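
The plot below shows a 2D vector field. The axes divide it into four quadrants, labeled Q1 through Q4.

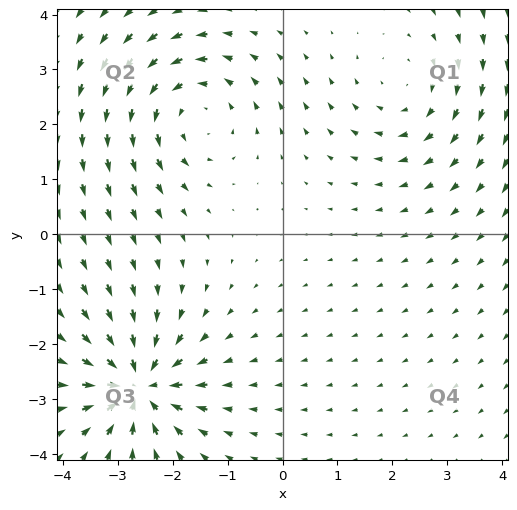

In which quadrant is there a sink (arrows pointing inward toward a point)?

The sink sits at approximately (-2.6, -2.8), which lies in quadrant Q3. The divergence there is about -5, negative as expected for a sink.

Q3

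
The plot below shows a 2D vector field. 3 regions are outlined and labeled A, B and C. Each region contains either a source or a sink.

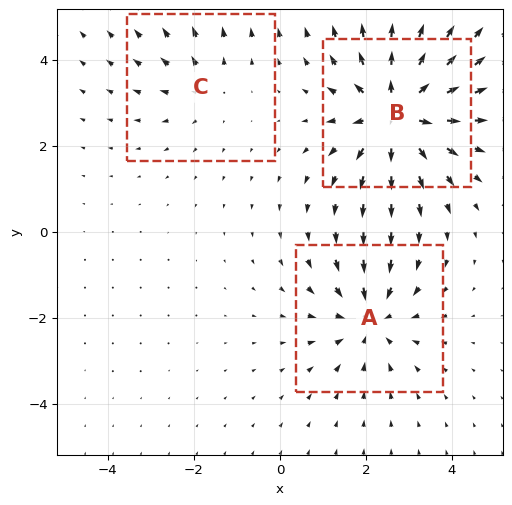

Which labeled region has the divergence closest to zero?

C

Divergence at each region's feature centre — A: about -3, B: about +4, C: about +2. Region C is closest to zero.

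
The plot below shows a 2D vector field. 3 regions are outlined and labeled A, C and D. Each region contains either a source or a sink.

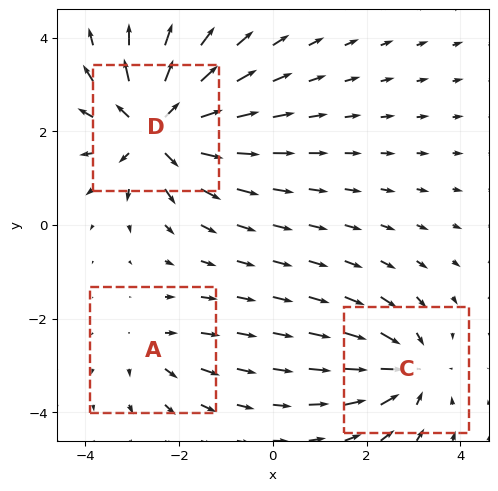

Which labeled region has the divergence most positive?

Divergence at each region's feature centre — A: about +2, C: about -4, D: about +6. Region D is most positive.

D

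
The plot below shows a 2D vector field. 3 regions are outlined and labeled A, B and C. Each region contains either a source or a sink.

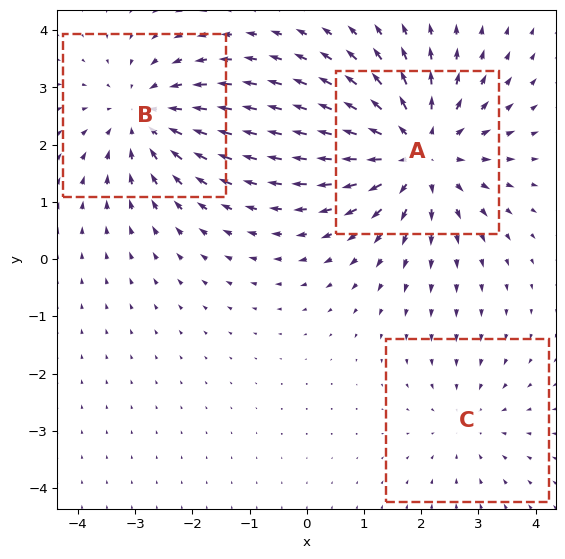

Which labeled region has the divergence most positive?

A

Divergence at each region's feature centre — A: about +4, B: about -3, C: about -2. Region A is most positive.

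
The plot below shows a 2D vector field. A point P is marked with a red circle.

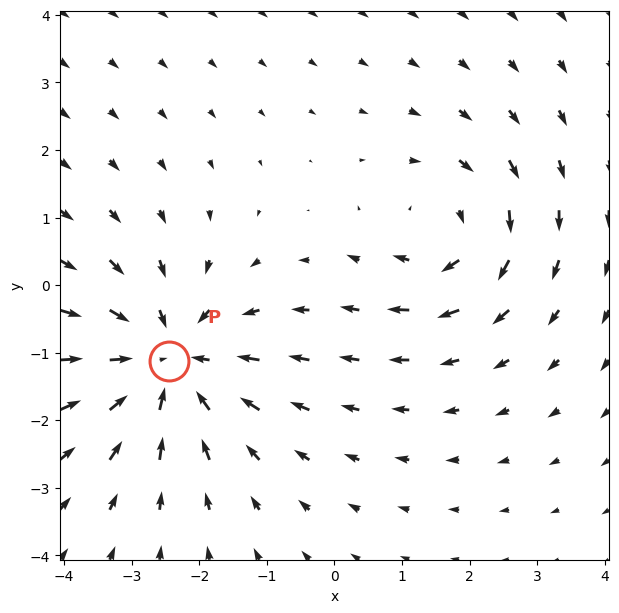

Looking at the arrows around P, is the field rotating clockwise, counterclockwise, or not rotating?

not rotating

Near P at (-2.4, -1.1) the arrows show no circulation. The curl there is ≈0.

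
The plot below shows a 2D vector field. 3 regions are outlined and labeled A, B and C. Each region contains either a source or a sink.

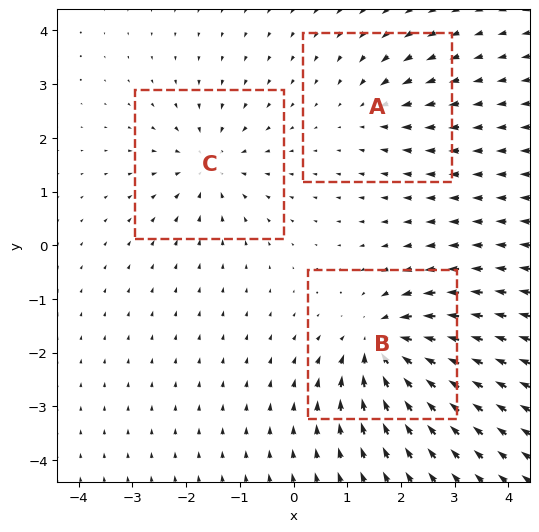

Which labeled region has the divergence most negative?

B

Divergence at each region's feature centre — A: about -3, B: about -6, C: about -4. Region B is most negative.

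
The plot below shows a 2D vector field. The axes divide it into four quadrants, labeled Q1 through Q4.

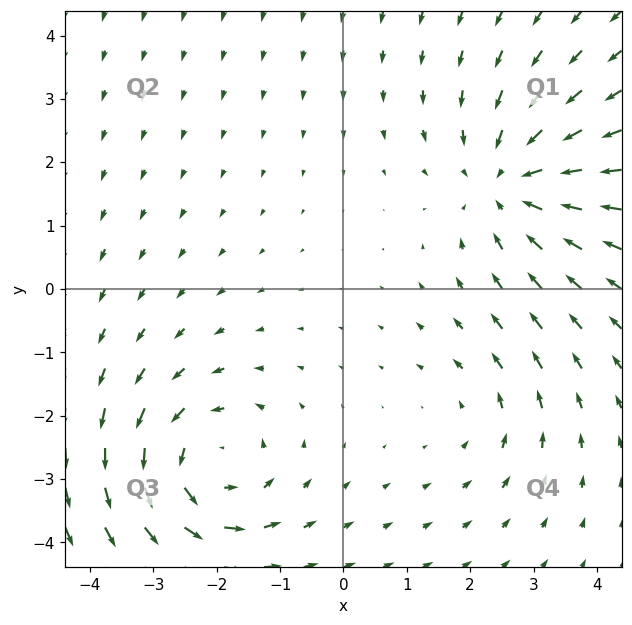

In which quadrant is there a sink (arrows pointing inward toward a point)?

The sink sits at approximately (2.6, 1.7), which lies in quadrant Q1. The divergence there is about -4, negative as expected for a sink.

Q1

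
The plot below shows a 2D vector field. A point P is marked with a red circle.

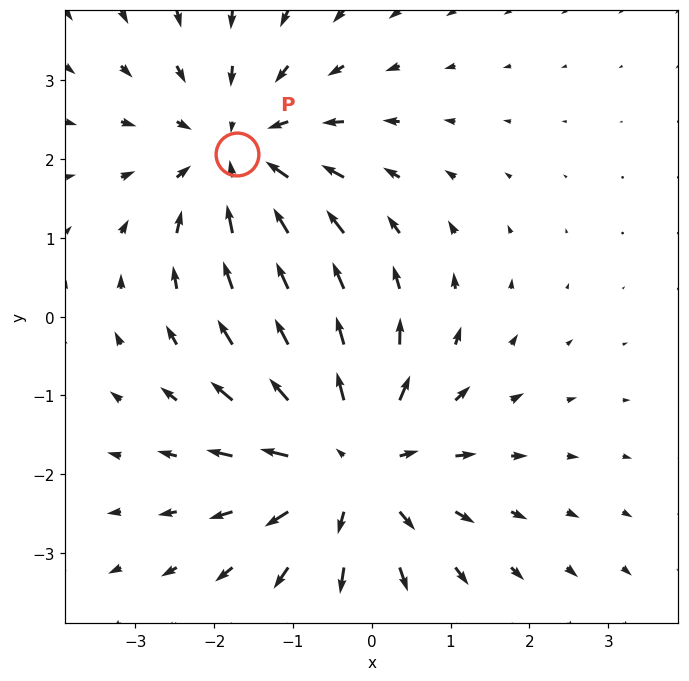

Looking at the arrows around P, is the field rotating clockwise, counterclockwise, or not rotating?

not rotating

Near P at (-1.7, 2.1) the arrows show no circulation. The curl there is ≈0.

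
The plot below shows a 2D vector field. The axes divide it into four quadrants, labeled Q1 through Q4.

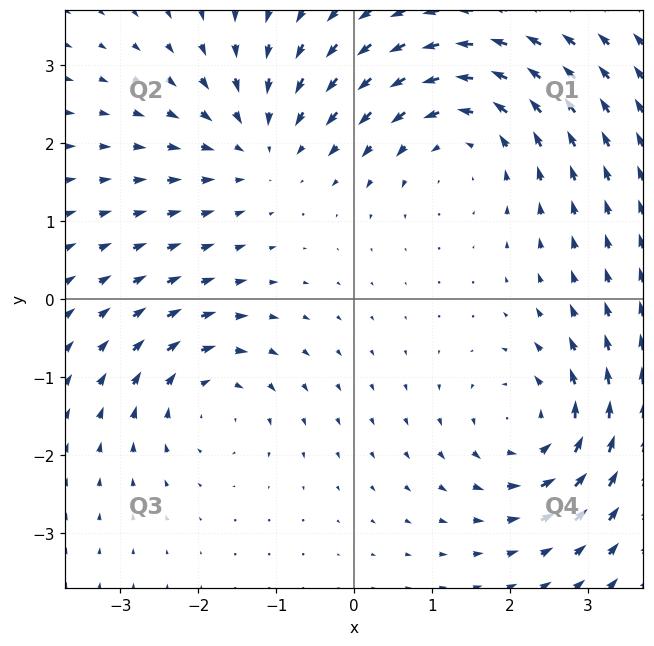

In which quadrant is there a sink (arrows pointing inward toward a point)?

The sink sits at approximately (-1.2, 2.0), which lies in quadrant Q2. The divergence there is about -3, negative as expected for a sink.

Q2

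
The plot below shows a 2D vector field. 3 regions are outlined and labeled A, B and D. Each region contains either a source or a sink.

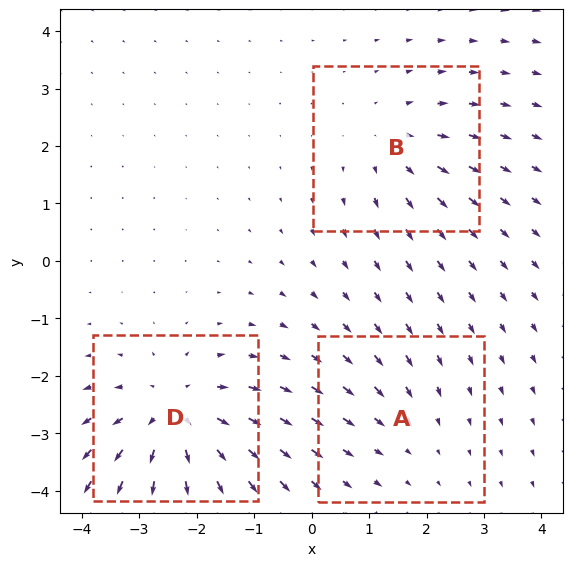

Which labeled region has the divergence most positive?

D

Divergence at each region's feature centre — A: about -2, B: about +3, D: about +5. Region D is most positive.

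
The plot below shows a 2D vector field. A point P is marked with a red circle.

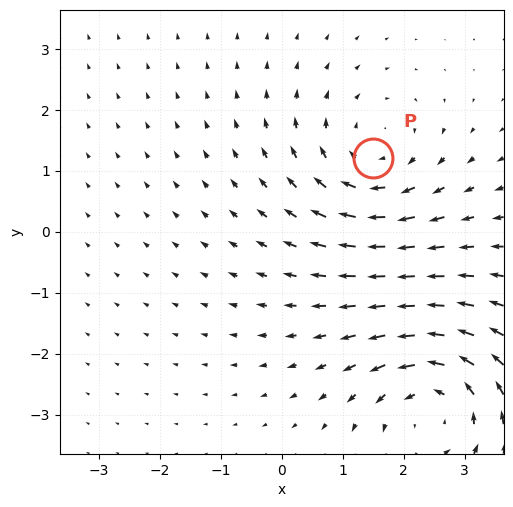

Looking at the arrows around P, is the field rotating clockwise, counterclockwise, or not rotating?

clockwise

Near P at (1.5, 1.2) the arrows circulate clockwise. The curl (z-component) there is about -4; negative curl means clockwise rotation.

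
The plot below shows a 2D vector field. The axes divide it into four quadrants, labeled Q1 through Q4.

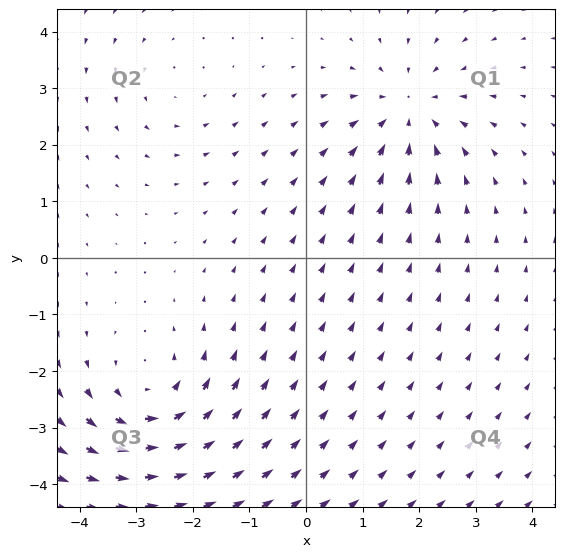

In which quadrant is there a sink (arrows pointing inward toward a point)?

The sink sits at approximately (1.8, 2.6), which lies in quadrant Q1. The divergence there is about -4, negative as expected for a sink.

Q1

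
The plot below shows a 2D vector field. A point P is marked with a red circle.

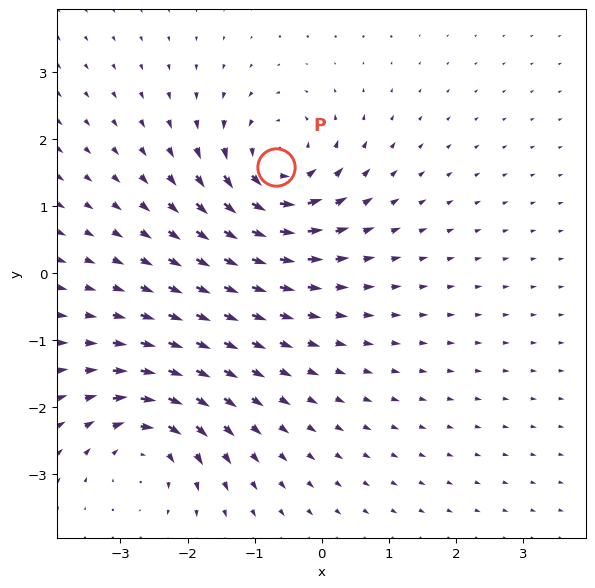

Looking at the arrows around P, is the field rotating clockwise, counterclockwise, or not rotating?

counterclockwise

Near P at (-0.7, 1.6) the arrows circulate counterclockwise. The curl (z-component) there is about +7; positive curl means counterclockwise rotation.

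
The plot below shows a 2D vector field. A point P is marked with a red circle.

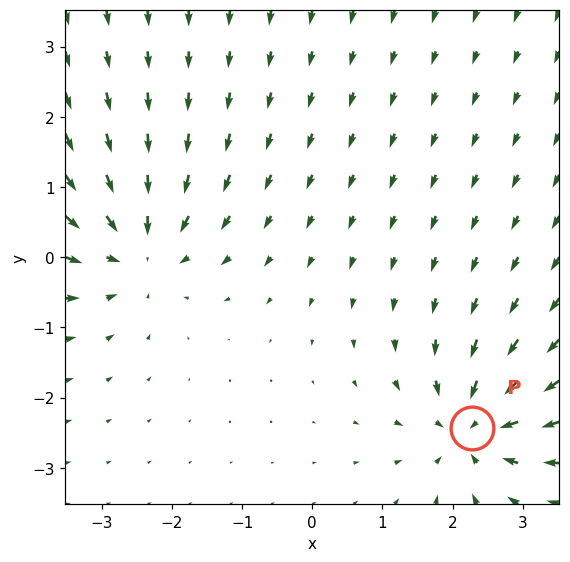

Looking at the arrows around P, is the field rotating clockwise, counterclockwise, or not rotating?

Near P at (2.3, -2.4) the arrows show no circulation. The curl there is ≈0.

not rotating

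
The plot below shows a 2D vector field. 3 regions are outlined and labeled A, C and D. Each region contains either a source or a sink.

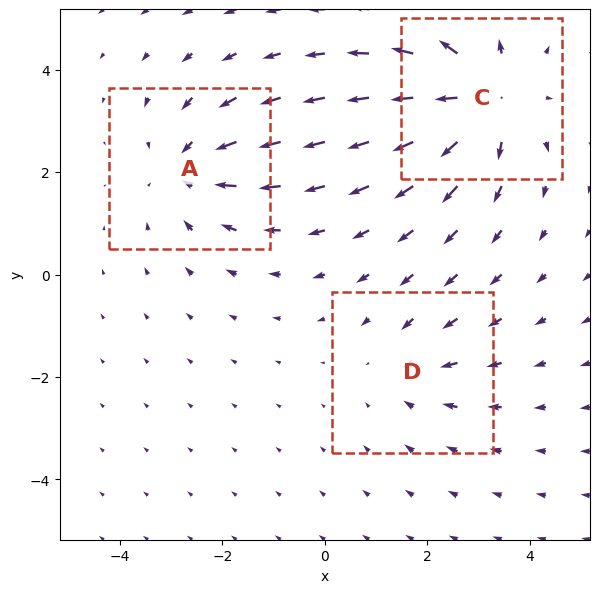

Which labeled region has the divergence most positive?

Divergence at each region's feature centre — A: about -3, C: about +4, D: about -2. Region C is most positive.

C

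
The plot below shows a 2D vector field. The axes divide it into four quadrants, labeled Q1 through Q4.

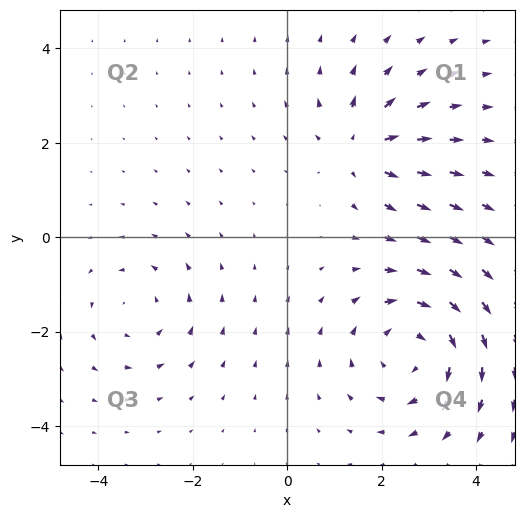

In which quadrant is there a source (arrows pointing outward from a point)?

Q1

The source sits at approximately (1.6, 1.9), which lies in quadrant Q1. The divergence there is about +4, positive as expected for a source.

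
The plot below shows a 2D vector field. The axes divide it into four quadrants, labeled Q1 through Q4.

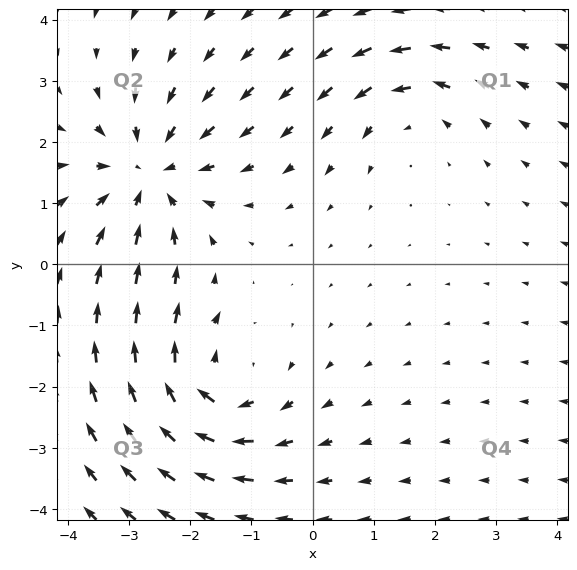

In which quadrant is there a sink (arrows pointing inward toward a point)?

The sink sits at approximately (-2.7, 1.5), which lies in quadrant Q2. The divergence there is about -4, negative as expected for a sink.

Q2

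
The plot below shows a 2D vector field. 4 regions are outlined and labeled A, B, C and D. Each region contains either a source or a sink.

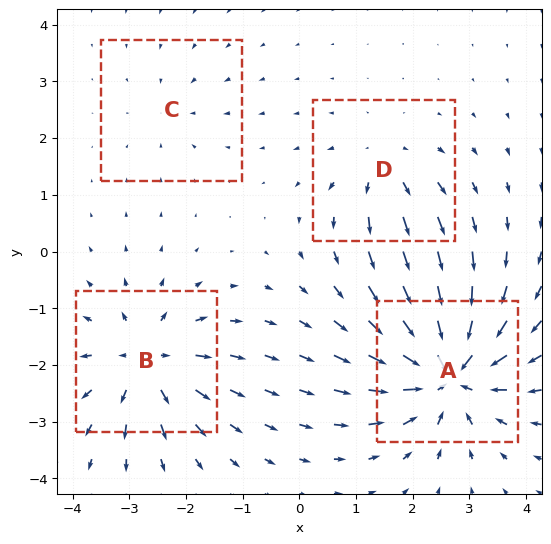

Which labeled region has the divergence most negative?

Divergence at each region's feature centre — A: about -9, B: about +6, C: about -2, D: about +4. Region A is most negative.

A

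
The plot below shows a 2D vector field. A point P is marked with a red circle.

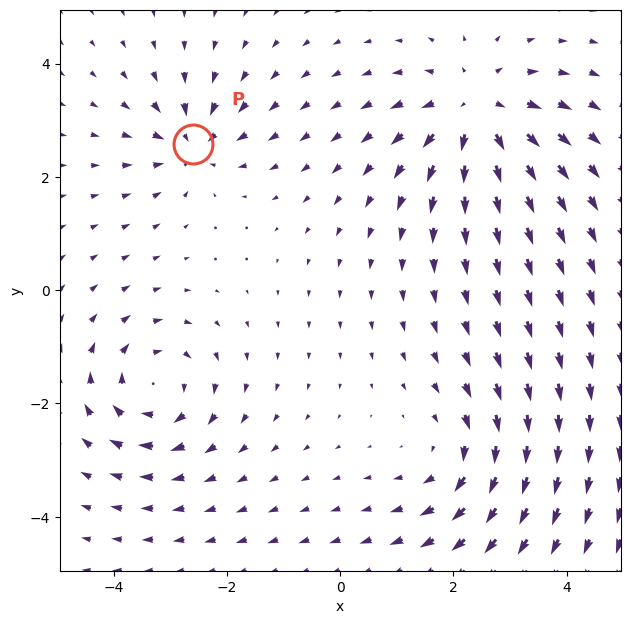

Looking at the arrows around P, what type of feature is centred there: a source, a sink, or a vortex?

At P (-2.6, 2.6) the arrows converge inward. Divergence about -4, curl ≈0 — negative divergence with near-zero curl is a sink.

sink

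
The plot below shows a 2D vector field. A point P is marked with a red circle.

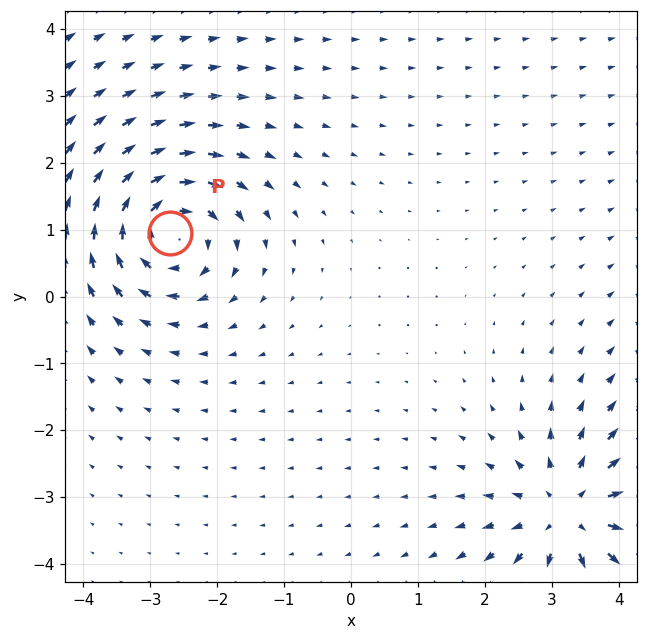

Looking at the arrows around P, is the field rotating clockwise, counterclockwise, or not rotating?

Near P at (-2.7, 1.0) the arrows circulate clockwise. The curl (z-component) there is about -4; negative curl means clockwise rotation.

clockwise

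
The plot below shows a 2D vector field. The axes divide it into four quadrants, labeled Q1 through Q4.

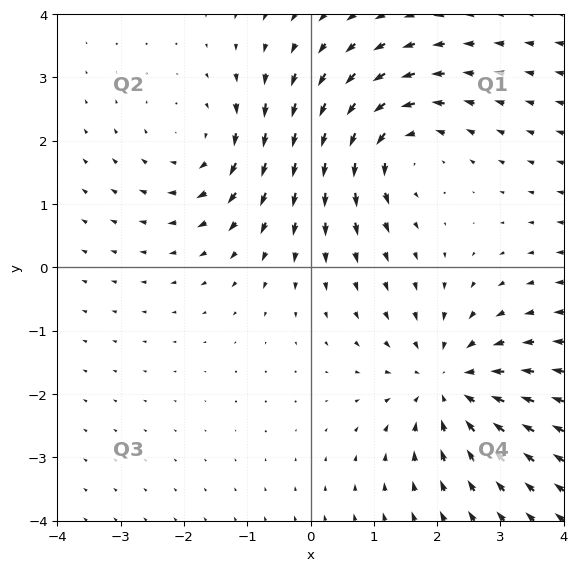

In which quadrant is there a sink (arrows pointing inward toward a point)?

Q4

The sink sits at approximately (2.2, -1.8), which lies in quadrant Q4. The divergence there is about -4, negative as expected for a sink.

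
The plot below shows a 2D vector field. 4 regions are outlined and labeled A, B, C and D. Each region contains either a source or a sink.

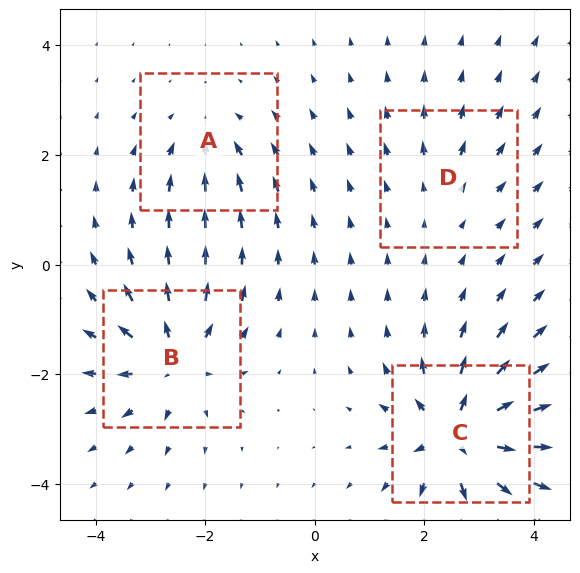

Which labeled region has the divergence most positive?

Divergence at each region's feature centre — A: about -4, B: about +7, C: about +9, D: about +2. Region C is most positive.

C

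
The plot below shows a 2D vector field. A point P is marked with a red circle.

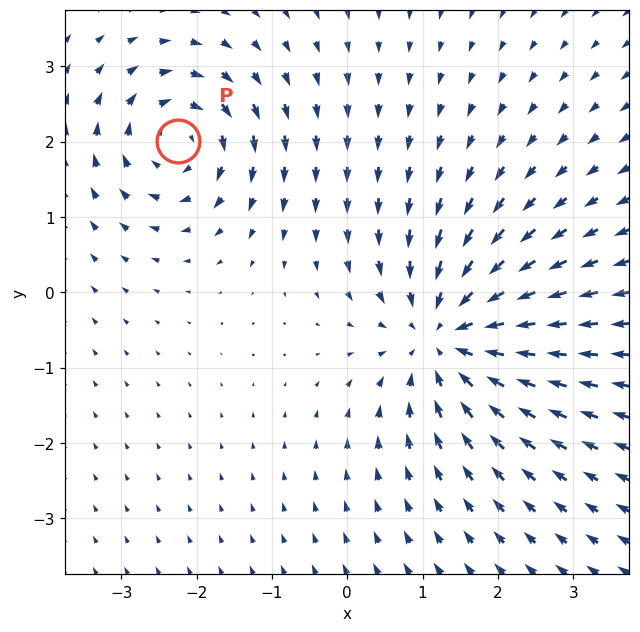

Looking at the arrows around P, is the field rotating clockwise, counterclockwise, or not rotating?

clockwise

Near P at (-2.2, 2.0) the arrows circulate clockwise. The curl (z-component) there is about -4; negative curl means clockwise rotation.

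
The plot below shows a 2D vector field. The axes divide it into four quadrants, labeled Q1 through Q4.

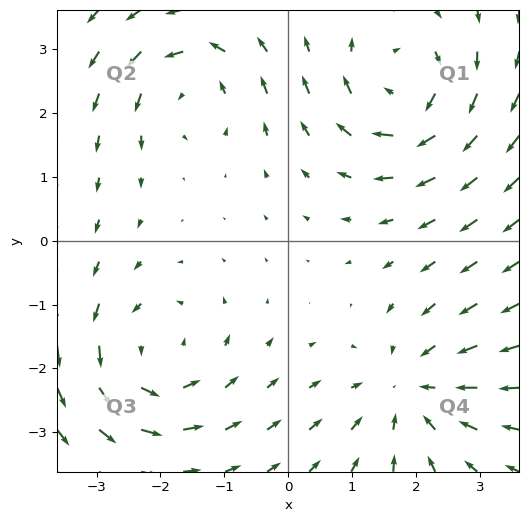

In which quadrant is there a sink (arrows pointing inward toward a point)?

Q4

The sink sits at approximately (1.9, -2.3), which lies in quadrant Q4. The divergence there is about -4, negative as expected for a sink.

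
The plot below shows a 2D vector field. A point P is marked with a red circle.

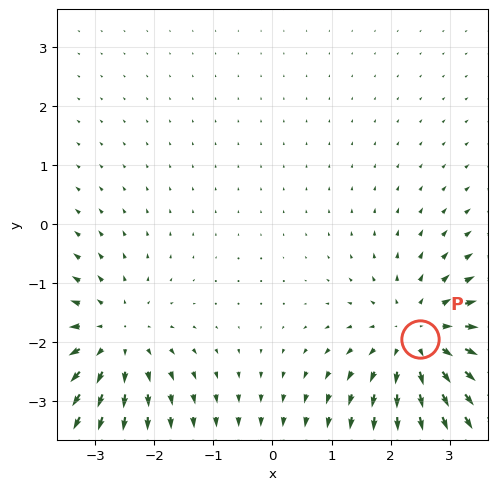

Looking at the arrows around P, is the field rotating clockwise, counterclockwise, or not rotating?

not rotating

Near P at (2.5, -1.9) the arrows show no circulation. The curl there is ≈0.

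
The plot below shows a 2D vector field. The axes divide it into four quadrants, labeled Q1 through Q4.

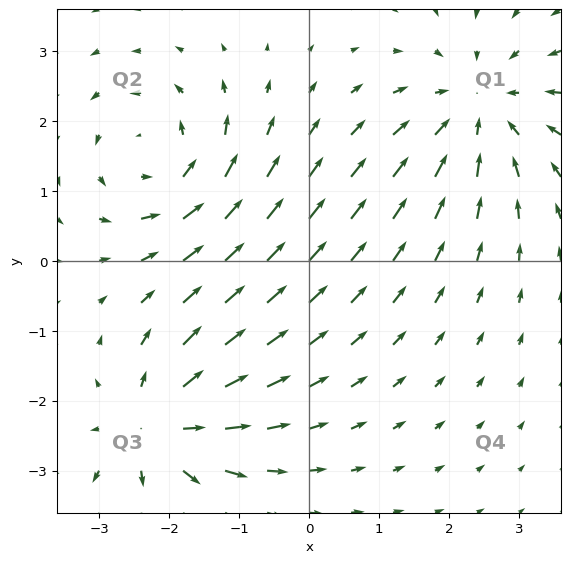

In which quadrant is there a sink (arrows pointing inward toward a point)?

The sink sits at approximately (2.4, 2.2), which lies in quadrant Q1. The divergence there is about -4, negative as expected for a sink.

Q1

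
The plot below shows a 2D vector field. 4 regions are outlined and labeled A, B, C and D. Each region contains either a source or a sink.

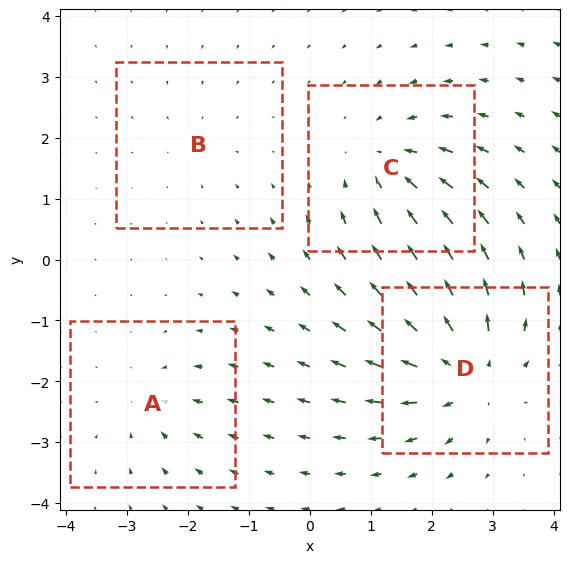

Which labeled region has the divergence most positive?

Divergence at each region's feature centre — A: about -3, B: about -2, C: about -5, D: about +7. Region D is most positive.

D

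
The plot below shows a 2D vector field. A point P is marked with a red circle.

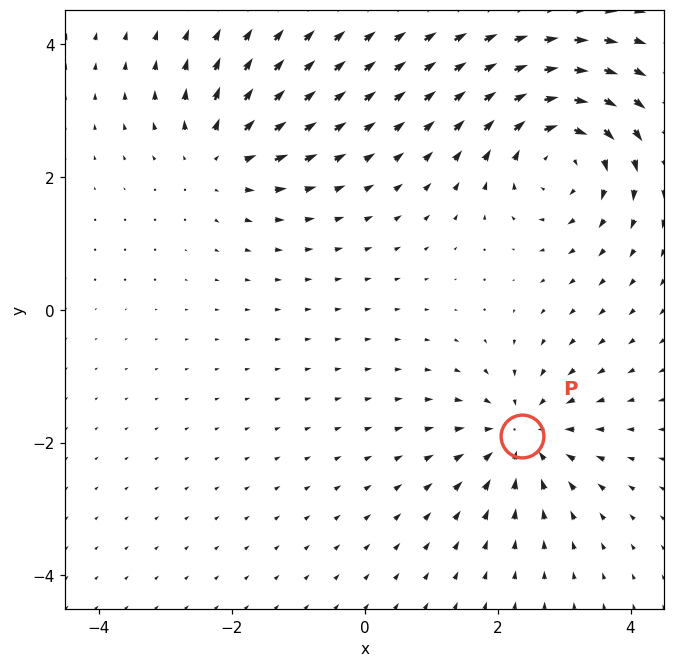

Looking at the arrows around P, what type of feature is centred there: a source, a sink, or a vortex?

At P (2.4, -1.9) the arrows converge inward. Divergence about -4, curl ≈0 — negative divergence with near-zero curl is a sink.

sink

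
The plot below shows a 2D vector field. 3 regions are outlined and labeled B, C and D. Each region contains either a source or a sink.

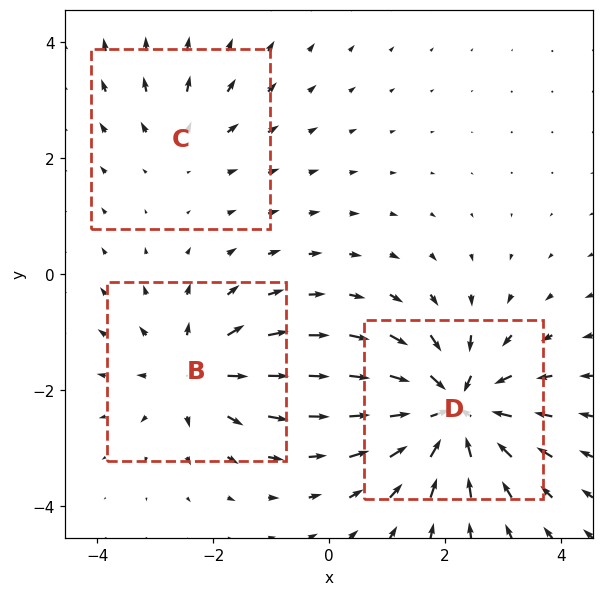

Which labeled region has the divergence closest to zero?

C

Divergence at each region's feature centre — B: about +4, C: about +2, D: about -6. Region C is closest to zero.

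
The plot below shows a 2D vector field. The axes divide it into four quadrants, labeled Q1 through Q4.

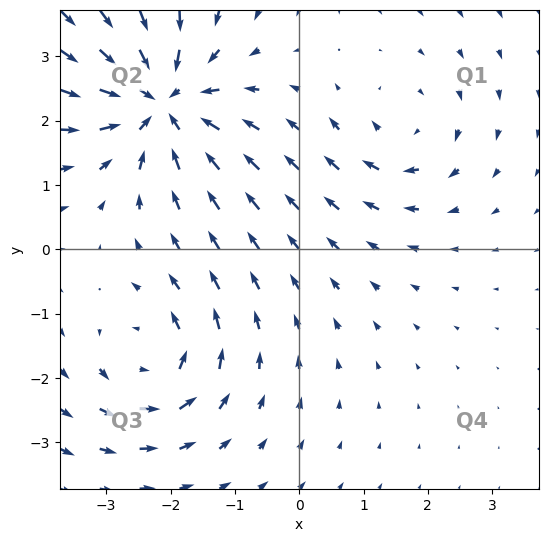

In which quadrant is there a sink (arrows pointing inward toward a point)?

Q2

The sink sits at approximately (-2.2, 2.3), which lies in quadrant Q2. The divergence there is about -6, negative as expected for a sink.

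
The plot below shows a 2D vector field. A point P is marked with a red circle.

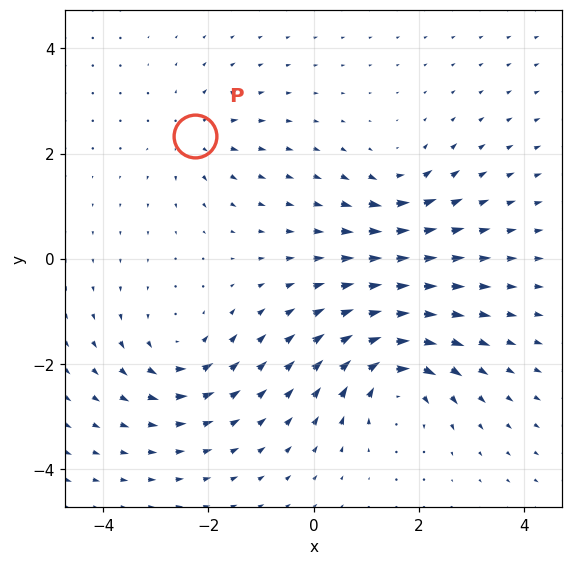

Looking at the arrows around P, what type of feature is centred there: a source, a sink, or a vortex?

source

At P (-2.3, 2.3) the arrows spread outward. Divergence about +3, curl ≈0 — positive divergence with near-zero curl is a source.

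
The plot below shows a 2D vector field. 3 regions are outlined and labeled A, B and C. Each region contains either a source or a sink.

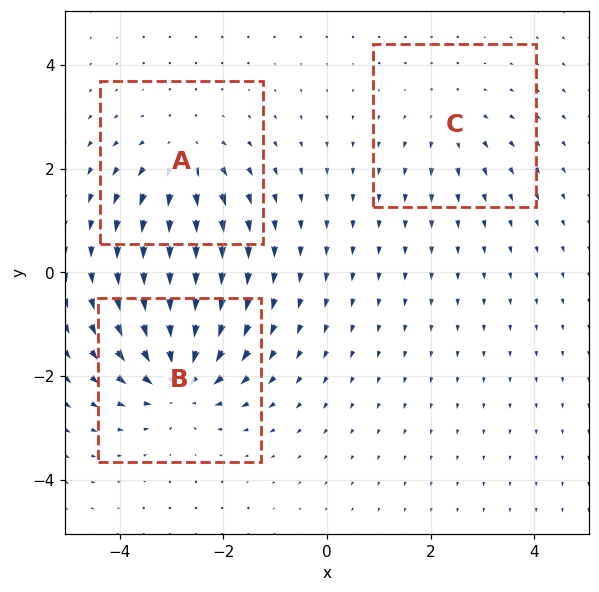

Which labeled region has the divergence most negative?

Divergence at each region's feature centre — A: about +4, B: about -5, C: about +2. Region B is most negative.

B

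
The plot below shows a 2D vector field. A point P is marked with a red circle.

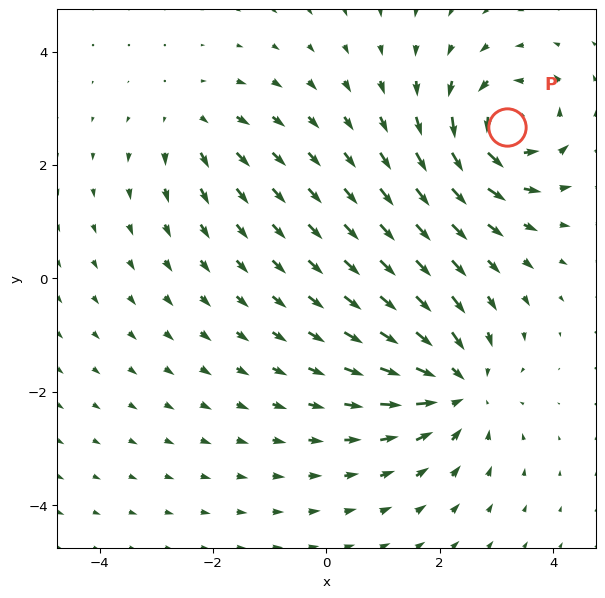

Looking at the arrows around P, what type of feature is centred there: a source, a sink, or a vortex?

vortex

At P (3.2, 2.7) the arrows circulate counterclockwise. Divergence ≈0, curl about +6 — near-zero divergence with nonzero curl is a vortex.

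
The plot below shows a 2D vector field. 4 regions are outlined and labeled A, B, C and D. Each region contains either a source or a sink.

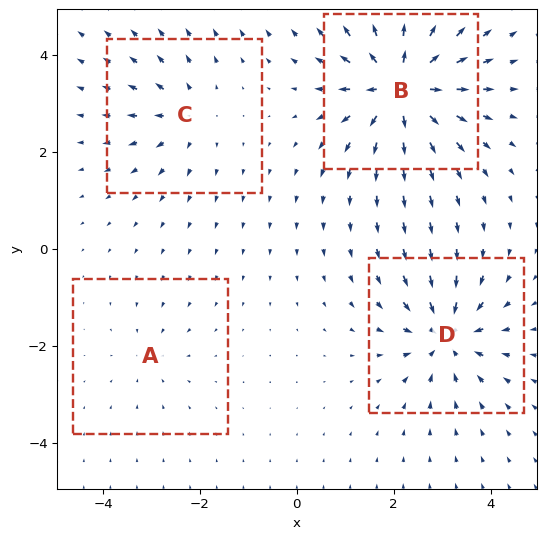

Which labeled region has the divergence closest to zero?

A

Divergence at each region's feature centre — A: about -3, B: about +9, C: about +4, D: about -7. Region A is closest to zero.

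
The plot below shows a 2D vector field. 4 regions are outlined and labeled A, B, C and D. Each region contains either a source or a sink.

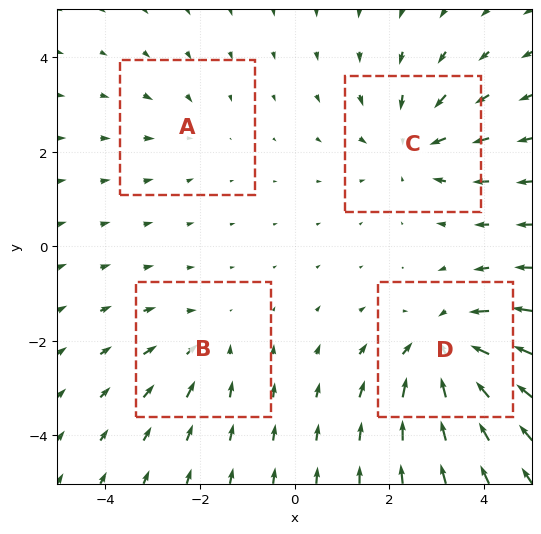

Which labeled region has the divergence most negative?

Divergence at each region's feature centre — A: about -2, B: about -3, C: about -4, D: about -6. Region D is most negative.

D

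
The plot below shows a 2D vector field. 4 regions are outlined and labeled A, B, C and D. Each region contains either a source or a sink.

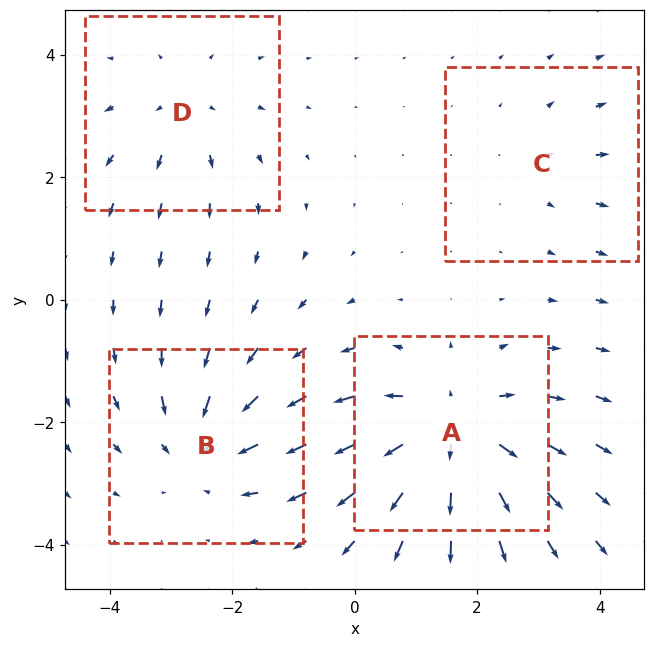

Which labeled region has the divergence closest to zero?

C

Divergence at each region's feature centre — A: about +6, B: about -4, C: about +2, D: about +3. Region C is closest to zero.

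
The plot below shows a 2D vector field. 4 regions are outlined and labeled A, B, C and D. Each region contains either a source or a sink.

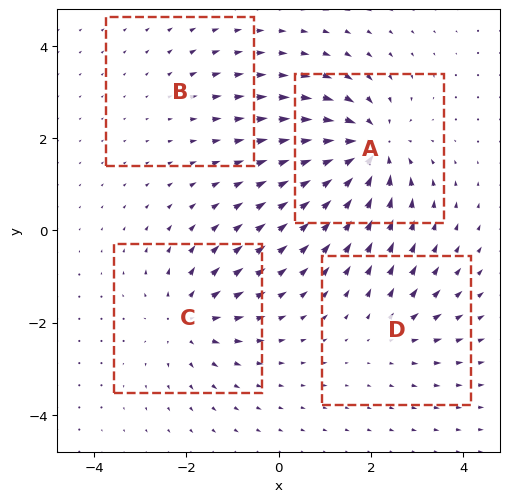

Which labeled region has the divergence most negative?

A

Divergence at each region's feature centre — A: about -7, B: about +2, C: about +5, D: about +3. Region A is most negative.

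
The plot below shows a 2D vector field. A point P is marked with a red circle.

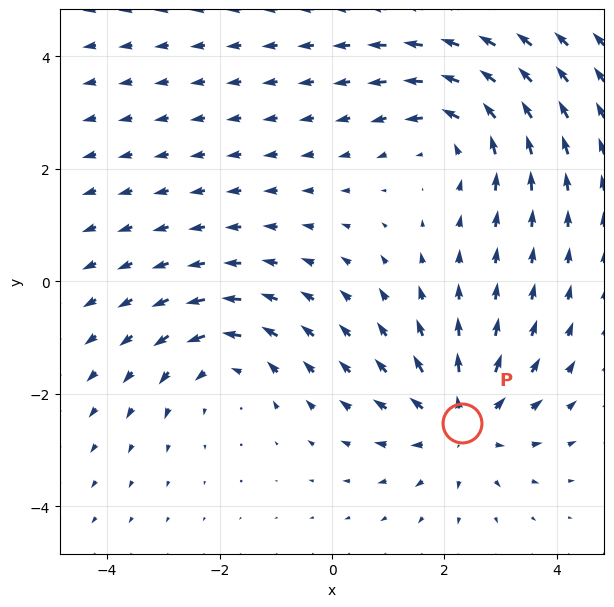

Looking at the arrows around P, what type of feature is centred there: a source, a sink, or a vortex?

At P (2.3, -2.5) the arrows spread outward. Divergence about +5, curl ≈0 — positive divergence with near-zero curl is a source.

source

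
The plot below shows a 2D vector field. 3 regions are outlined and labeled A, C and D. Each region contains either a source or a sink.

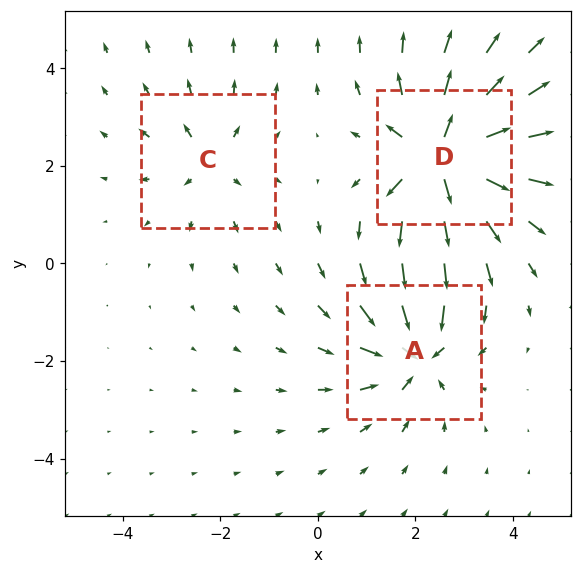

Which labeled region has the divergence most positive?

Divergence at each region's feature centre — A: about -4, C: about +3, D: about +6. Region D is most positive.

D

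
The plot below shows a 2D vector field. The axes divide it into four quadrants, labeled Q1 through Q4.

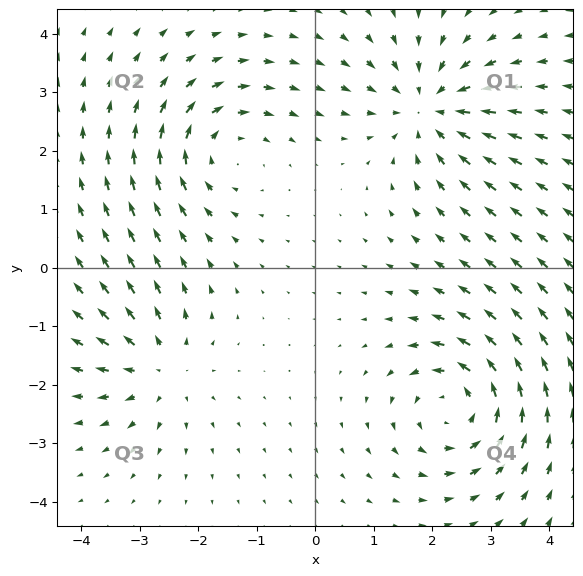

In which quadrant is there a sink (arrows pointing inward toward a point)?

Q1

The sink sits at approximately (1.9, 2.7), which lies in quadrant Q1. The divergence there is about -5, negative as expected for a sink.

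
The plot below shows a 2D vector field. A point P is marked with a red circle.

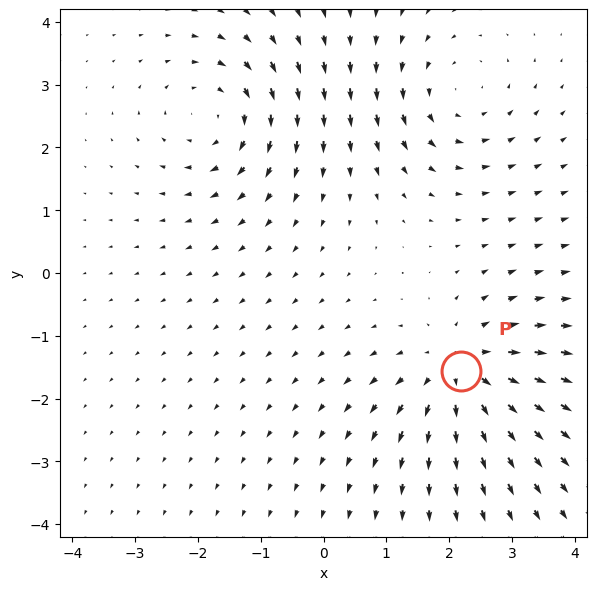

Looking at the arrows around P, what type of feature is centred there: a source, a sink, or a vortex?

At P (2.2, -1.6) the arrows spread outward. Divergence about +5, curl ≈0 — positive divergence with near-zero curl is a source.

source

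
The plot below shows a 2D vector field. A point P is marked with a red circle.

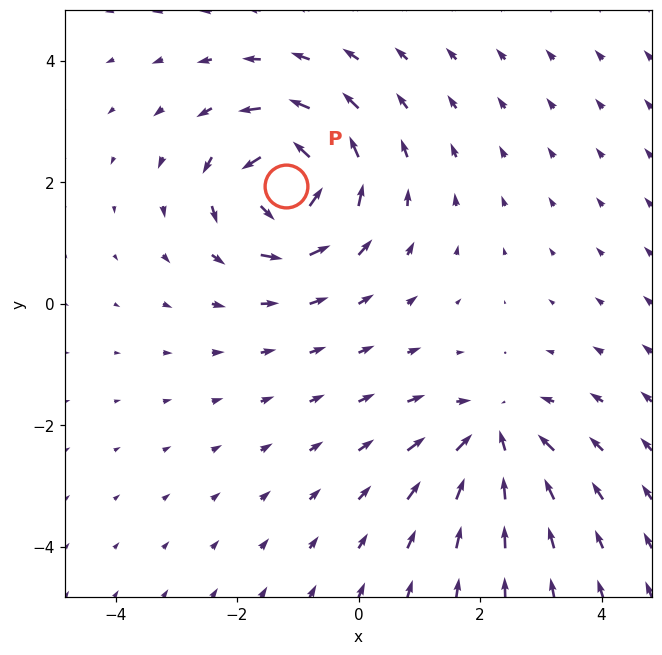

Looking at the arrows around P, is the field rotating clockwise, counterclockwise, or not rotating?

Near P at (-1.2, 1.9) the arrows circulate counterclockwise. The curl (z-component) there is about +6; positive curl means counterclockwise rotation.

counterclockwise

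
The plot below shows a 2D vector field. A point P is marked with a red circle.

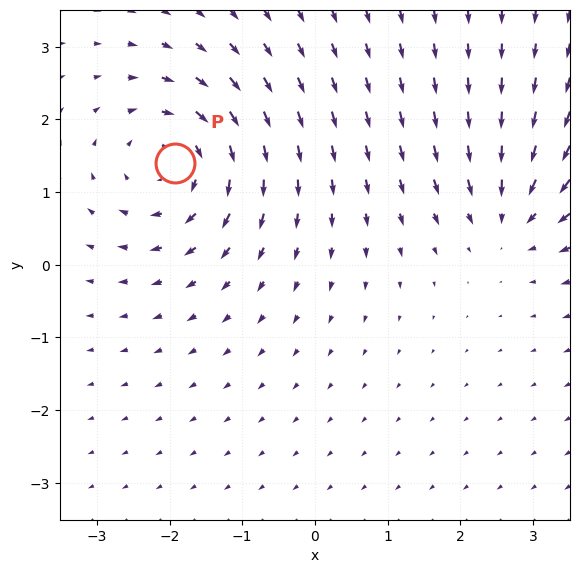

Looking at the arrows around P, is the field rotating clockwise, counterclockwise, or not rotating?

Near P at (-1.9, 1.4) the arrows circulate clockwise. The curl (z-component) there is about -5; negative curl means clockwise rotation.

clockwise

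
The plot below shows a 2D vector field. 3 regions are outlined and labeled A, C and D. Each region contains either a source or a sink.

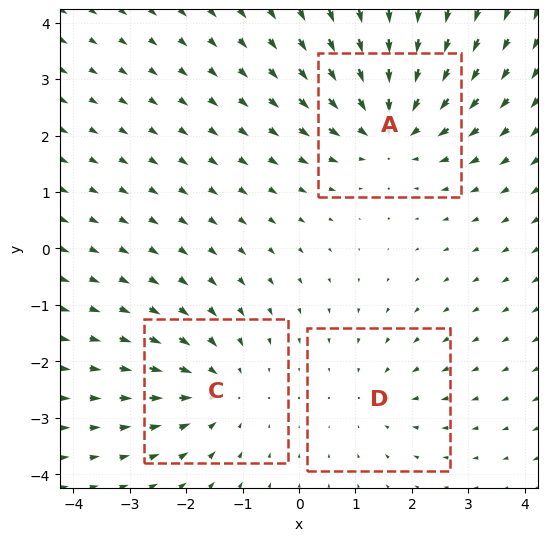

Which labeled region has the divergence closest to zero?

D

Divergence at each region's feature centre — A: about -4, C: about -3, D: about -2. Region D is closest to zero.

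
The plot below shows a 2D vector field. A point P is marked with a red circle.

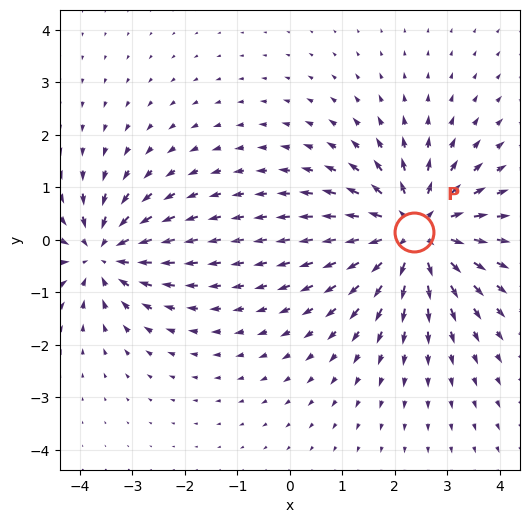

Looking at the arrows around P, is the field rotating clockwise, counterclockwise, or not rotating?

Near P at (2.4, 0.1) the arrows show no circulation. The curl there is ≈0.

not rotating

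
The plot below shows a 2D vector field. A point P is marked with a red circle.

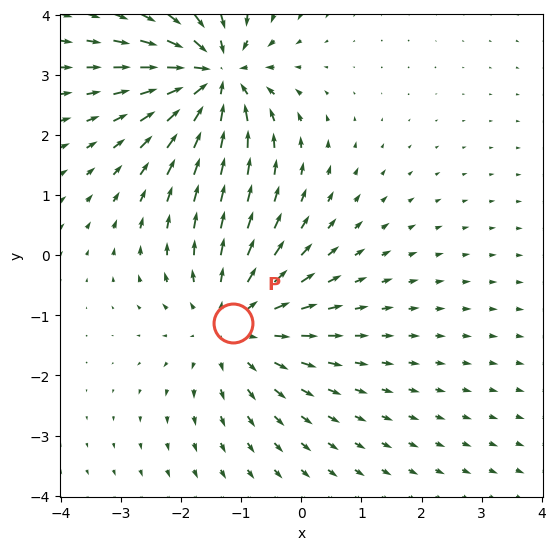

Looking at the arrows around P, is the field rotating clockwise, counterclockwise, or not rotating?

not rotating

Near P at (-1.1, -1.1) the arrows show no circulation. The curl there is ≈0.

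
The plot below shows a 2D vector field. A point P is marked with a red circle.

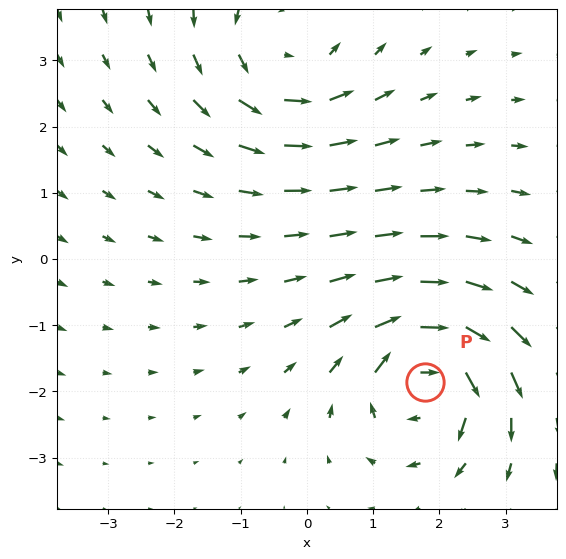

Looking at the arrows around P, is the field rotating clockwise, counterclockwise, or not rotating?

clockwise

Near P at (1.8, -1.9) the arrows circulate clockwise. The curl (z-component) there is about -6; negative curl means clockwise rotation.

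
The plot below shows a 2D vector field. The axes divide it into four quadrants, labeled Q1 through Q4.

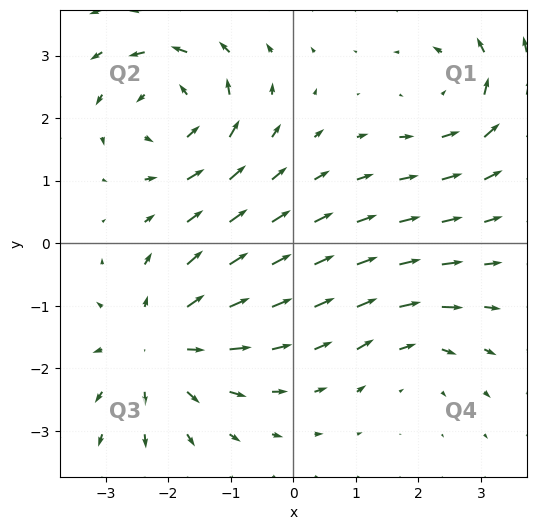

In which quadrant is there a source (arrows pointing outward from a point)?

The source sits at approximately (-2.2, -1.6), which lies in quadrant Q3. The divergence there is about +4, positive as expected for a source.

Q3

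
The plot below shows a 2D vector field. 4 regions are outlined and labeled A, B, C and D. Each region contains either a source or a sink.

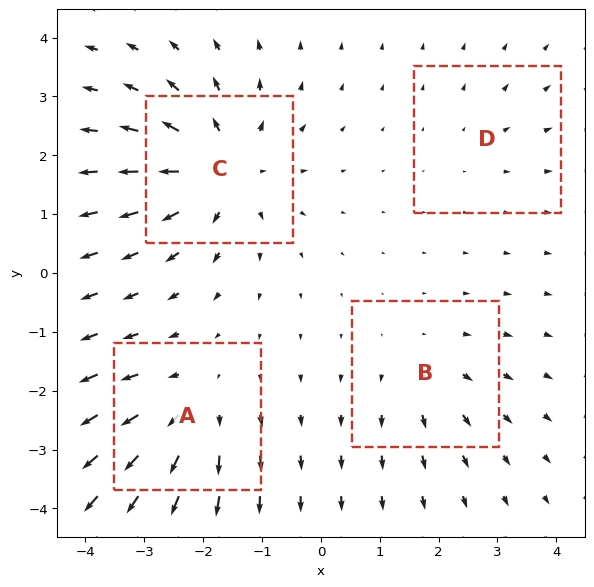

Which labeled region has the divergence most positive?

Divergence at each region's feature centre — A: about +4, B: about +3, C: about +6, D: about +2. Region C is most positive.

C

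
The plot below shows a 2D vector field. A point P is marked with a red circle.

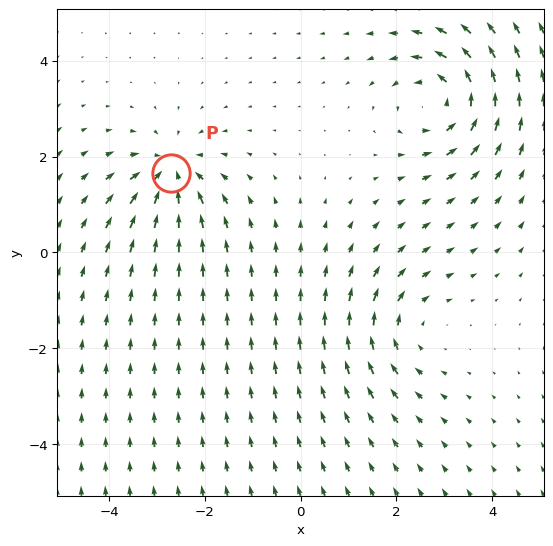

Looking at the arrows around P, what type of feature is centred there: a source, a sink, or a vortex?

sink

At P (-2.7, 1.7) the arrows converge inward. Divergence about -4, curl ≈0 — negative divergence with near-zero curl is a sink.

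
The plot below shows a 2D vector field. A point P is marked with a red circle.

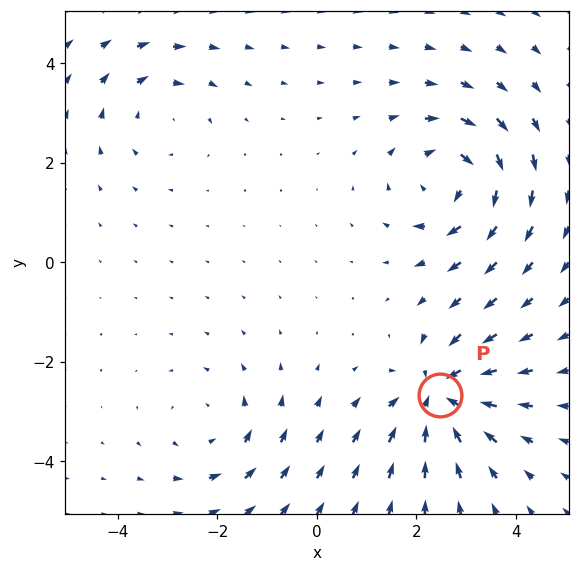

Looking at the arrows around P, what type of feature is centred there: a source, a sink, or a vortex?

sink

At P (2.5, -2.7) the arrows converge inward. Divergence about -6, curl ≈0 — negative divergence with near-zero curl is a sink.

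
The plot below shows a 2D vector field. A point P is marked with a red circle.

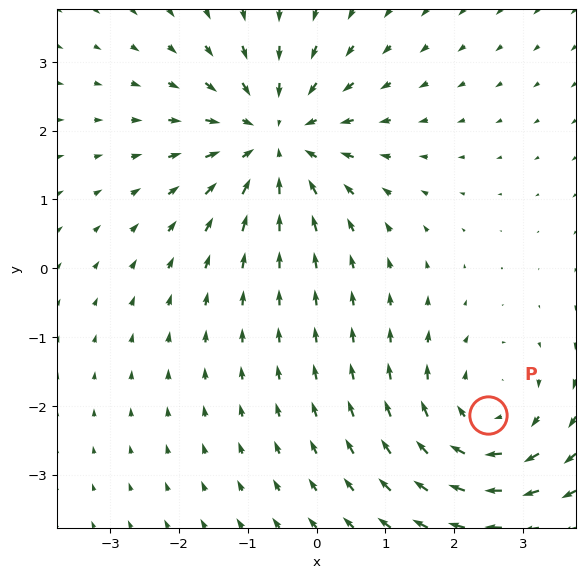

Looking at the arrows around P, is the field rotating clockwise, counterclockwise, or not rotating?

clockwise

Near P at (2.5, -2.1) the arrows circulate clockwise. The curl (z-component) there is about -4; negative curl means clockwise rotation.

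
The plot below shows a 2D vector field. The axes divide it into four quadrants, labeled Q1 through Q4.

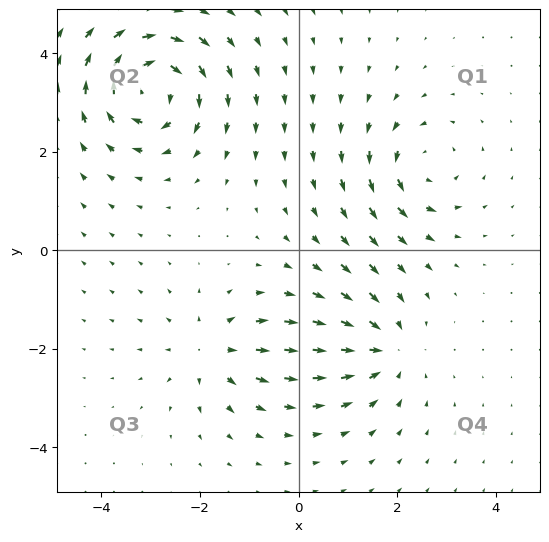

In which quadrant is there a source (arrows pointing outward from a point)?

Q3

The source sits at approximately (-1.8, -2.0), which lies in quadrant Q3. The divergence there is about +3, positive as expected for a source.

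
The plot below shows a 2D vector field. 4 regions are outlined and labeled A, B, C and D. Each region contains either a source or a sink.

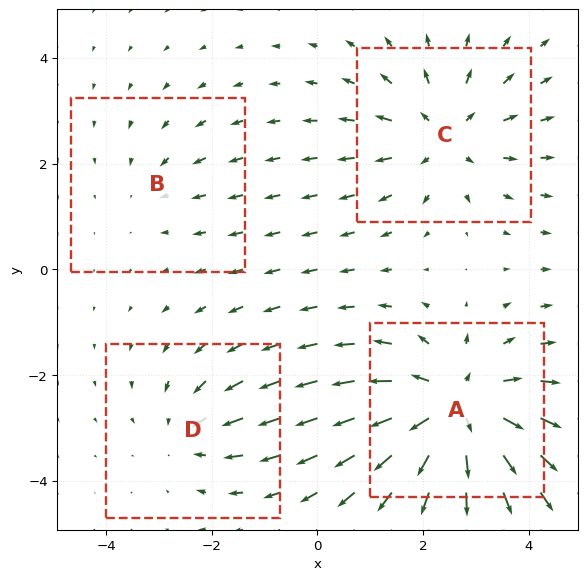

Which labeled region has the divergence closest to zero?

Divergence at each region's feature centre — A: about +6, B: about -2, C: about +4, D: about -3. Region B is closest to zero.

B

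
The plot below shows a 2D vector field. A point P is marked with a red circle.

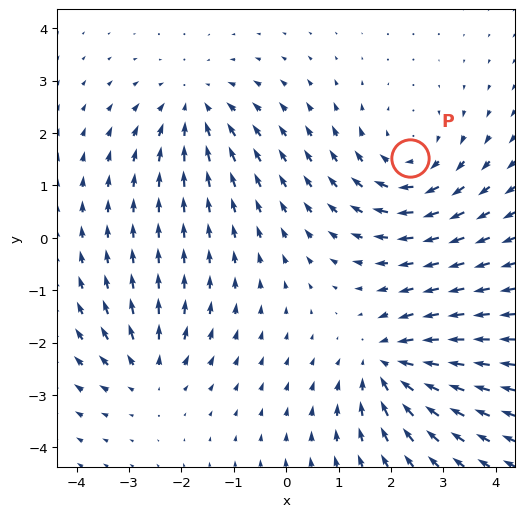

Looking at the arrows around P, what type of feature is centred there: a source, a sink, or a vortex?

At P (2.4, 1.5) the arrows circulate clockwise. Divergence ≈0, curl about -4 — near-zero divergence with nonzero curl is a vortex.

vortex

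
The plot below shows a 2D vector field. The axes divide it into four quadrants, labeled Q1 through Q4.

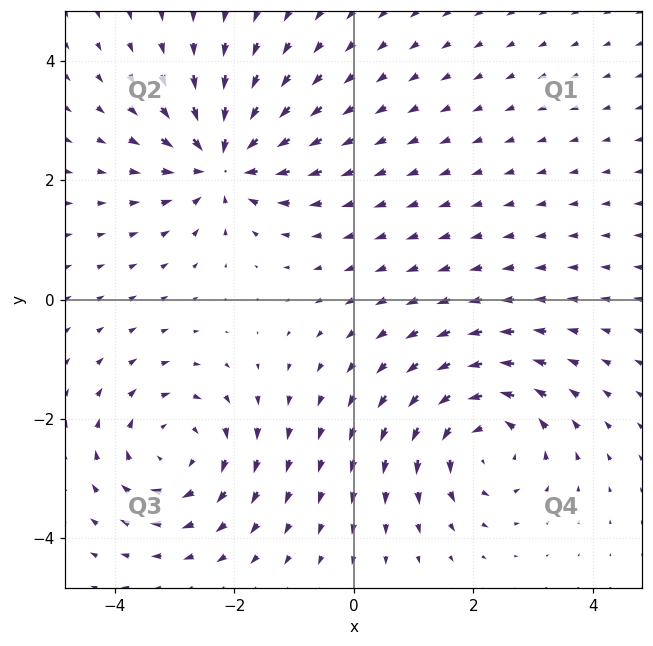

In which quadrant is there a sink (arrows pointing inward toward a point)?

The sink sits at approximately (-2.2, 2.3), which lies in quadrant Q2. The divergence there is about -6, negative as expected for a sink.

Q2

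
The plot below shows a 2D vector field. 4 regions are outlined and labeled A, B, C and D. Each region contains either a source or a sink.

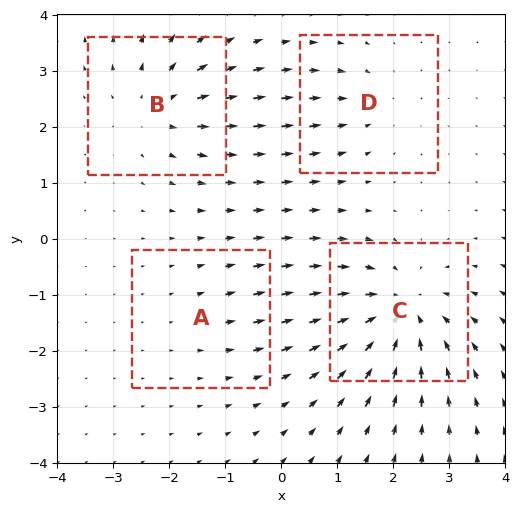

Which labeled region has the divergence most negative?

C

Divergence at each region's feature centre — A: about +2, B: about +5, C: about -7, D: about -3. Region C is most negative.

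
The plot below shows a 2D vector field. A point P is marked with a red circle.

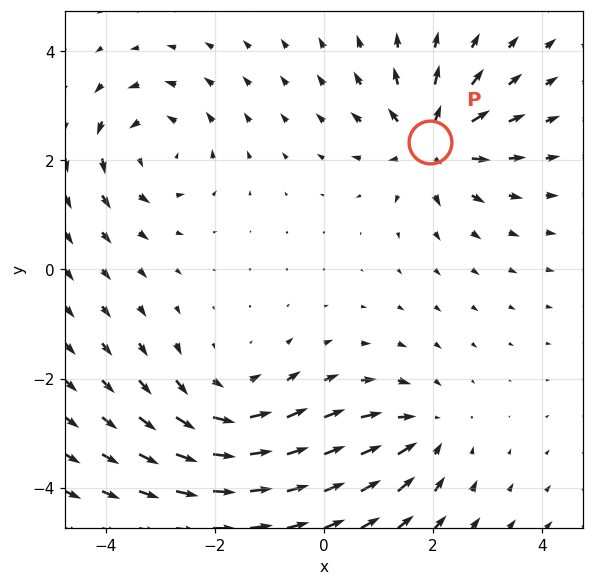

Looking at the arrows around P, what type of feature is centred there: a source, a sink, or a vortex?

source

At P (1.9, 2.3) the arrows spread outward. Divergence about +6, curl ≈0 — positive divergence with near-zero curl is a source.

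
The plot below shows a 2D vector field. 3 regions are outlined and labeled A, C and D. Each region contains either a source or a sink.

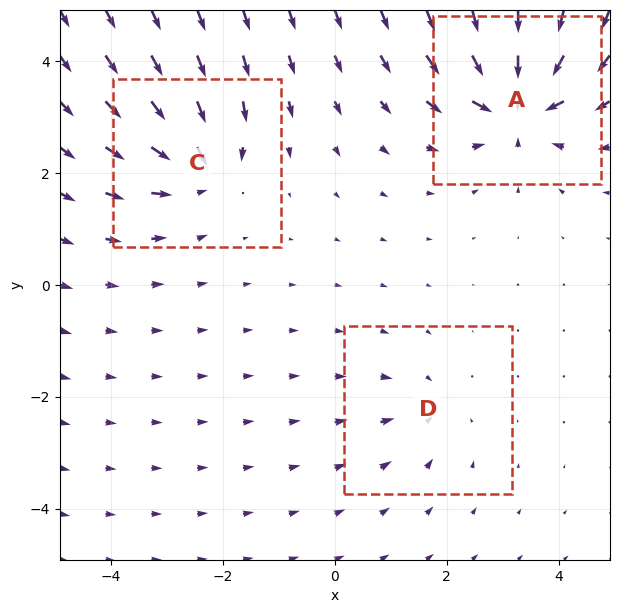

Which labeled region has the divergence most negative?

A

Divergence at each region's feature centre — A: about -6, C: about -4, D: about -2. Region A is most negative.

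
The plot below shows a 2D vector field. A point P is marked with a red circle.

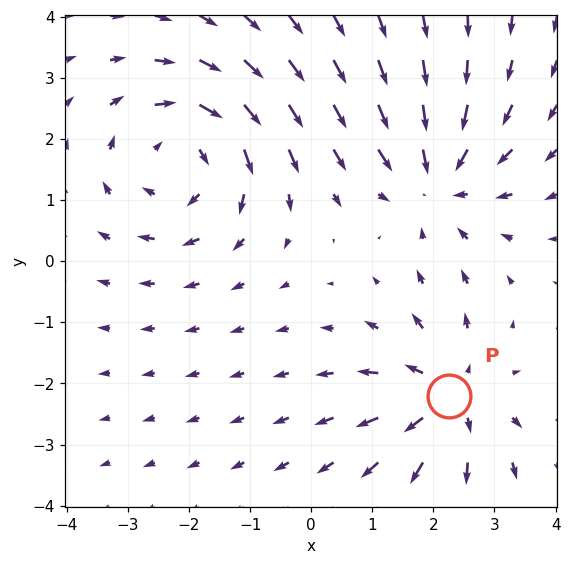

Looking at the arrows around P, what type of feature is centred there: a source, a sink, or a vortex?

At P (2.3, -2.2) the arrows spread outward. Divergence about +4, curl ≈0 — positive divergence with near-zero curl is a source.

source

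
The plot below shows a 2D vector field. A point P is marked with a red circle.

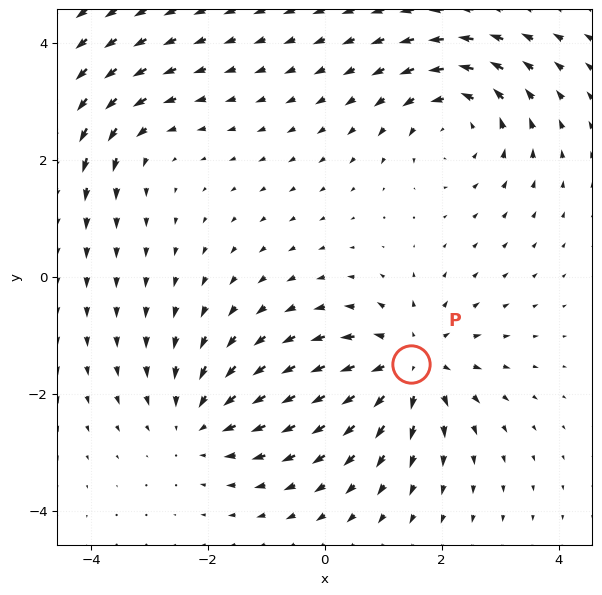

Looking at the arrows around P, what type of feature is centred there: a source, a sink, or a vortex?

At P (1.5, -1.5) the arrows spread outward. Divergence about +5, curl ≈0 — positive divergence with near-zero curl is a source.

source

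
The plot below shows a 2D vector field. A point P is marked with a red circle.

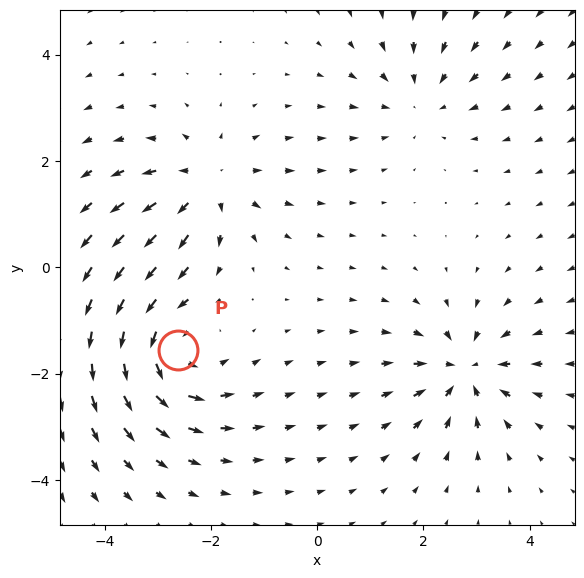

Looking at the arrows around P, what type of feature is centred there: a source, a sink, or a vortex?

vortex

At P (-2.6, -1.6) the arrows circulate counterclockwise. Divergence ≈0, curl about +4 — near-zero divergence with nonzero curl is a vortex.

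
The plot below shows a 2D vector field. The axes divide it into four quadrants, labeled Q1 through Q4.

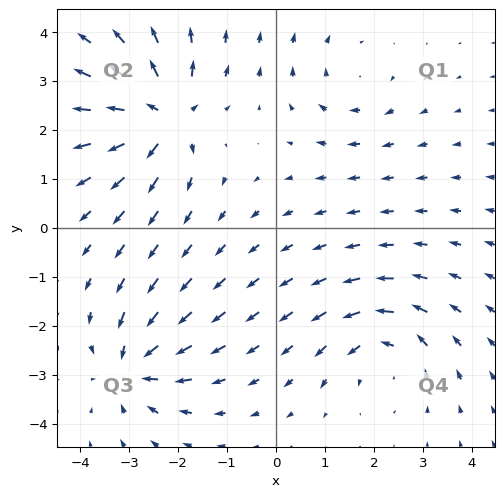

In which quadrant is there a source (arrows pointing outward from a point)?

Q2

The source sits at approximately (-2.3, 2.3), which lies in quadrant Q2. The divergence there is about +7, positive as expected for a source.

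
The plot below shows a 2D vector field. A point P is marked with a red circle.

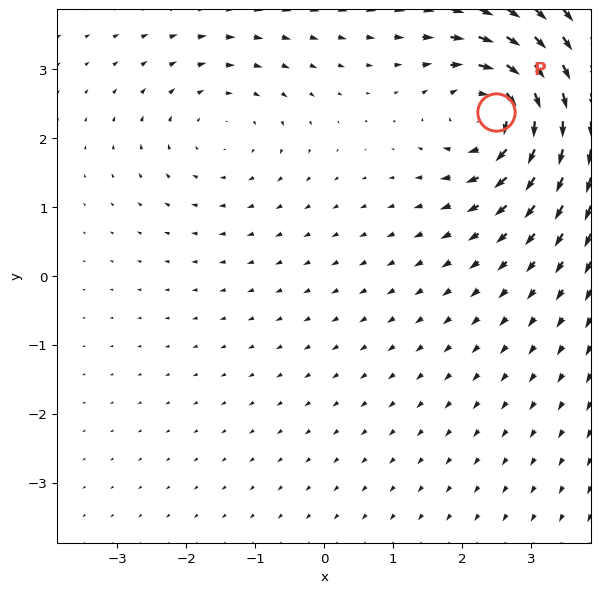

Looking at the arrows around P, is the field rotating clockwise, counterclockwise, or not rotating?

Near P at (2.5, 2.4) the arrows circulate clockwise. The curl (z-component) there is about -6; negative curl means clockwise rotation.

clockwise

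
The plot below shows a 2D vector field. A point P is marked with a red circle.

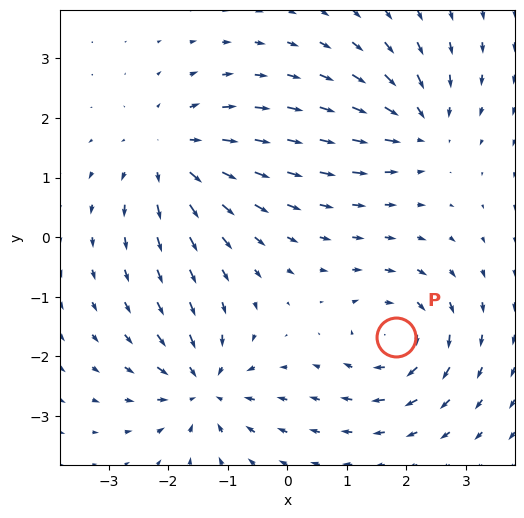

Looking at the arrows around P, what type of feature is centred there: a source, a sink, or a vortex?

vortex

At P (1.8, -1.7) the arrows circulate clockwise. Divergence ≈0, curl about -6 — near-zero divergence with nonzero curl is a vortex.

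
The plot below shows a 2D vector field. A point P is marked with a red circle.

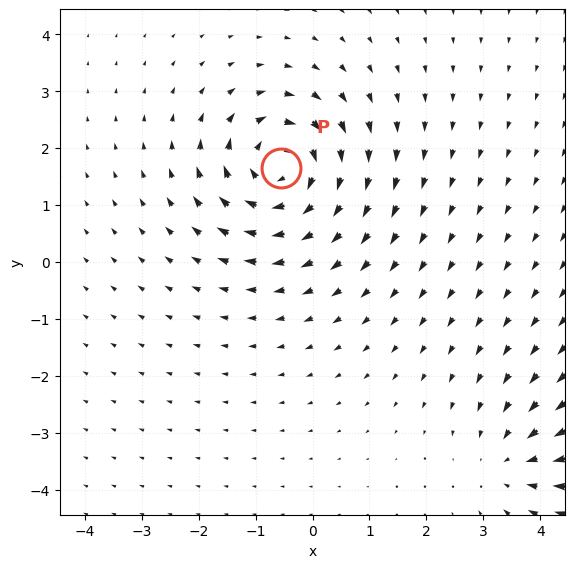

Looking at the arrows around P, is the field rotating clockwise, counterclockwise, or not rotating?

Near P at (-0.6, 1.7) the arrows circulate clockwise. The curl (z-component) there is about -6; negative curl means clockwise rotation.

clockwise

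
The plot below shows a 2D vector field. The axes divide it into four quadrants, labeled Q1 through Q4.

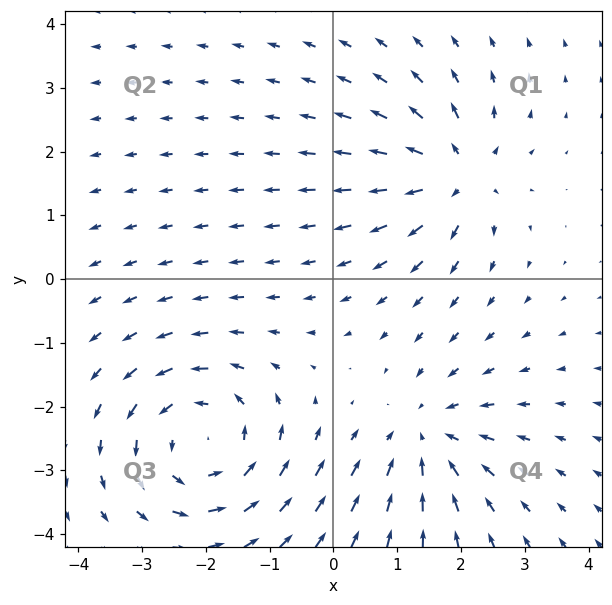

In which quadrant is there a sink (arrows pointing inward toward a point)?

The sink sits at approximately (1.5, -2.5), which lies in quadrant Q4. The divergence there is about -3, negative as expected for a sink.

Q4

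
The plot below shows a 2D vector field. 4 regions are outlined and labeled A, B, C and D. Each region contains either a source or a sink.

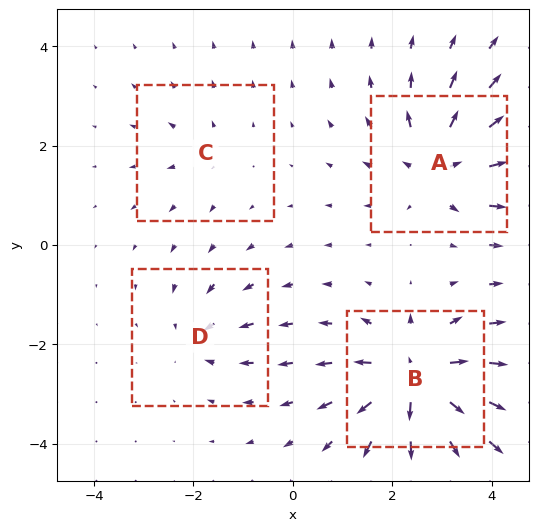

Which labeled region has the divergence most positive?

Divergence at each region's feature centre — A: about +6, B: about +9, C: about +3, D: about -4. Region B is most positive.

B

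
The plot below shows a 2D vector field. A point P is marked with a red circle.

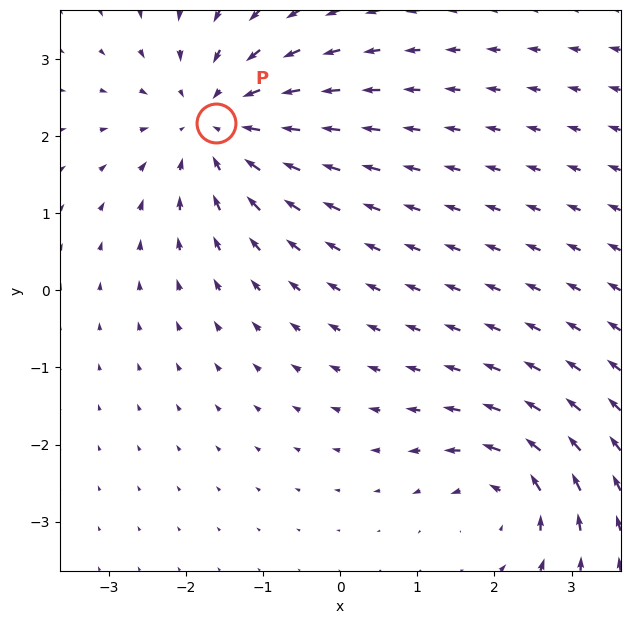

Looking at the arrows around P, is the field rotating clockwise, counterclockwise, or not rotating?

not rotating

Near P at (-1.6, 2.2) the arrows show no circulation. The curl there is ≈0.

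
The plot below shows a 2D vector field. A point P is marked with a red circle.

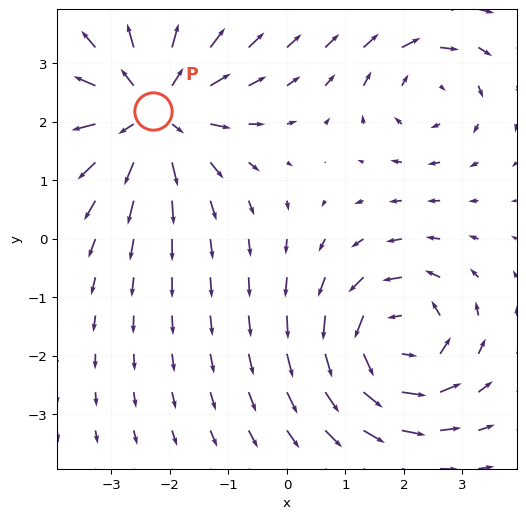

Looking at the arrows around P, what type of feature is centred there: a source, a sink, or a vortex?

source

At P (-2.3, 2.2) the arrows spread outward. Divergence about +5, curl ≈0 — positive divergence with near-zero curl is a source.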